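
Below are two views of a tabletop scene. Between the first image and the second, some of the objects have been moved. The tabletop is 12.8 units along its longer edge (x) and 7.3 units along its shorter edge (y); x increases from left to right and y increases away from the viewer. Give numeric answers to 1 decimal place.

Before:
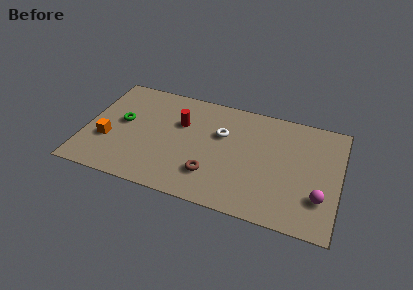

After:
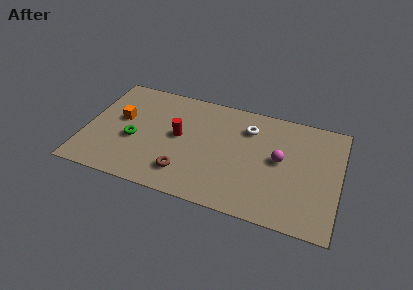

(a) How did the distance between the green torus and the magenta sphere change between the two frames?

-2.9

Before: roughly 10.3 units apart; after: 7.4. That's 2.9 units closer together.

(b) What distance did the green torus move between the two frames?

1.2

From (1.8, 4.0) to (2.5, 3.0), the green torus covered √(0.7² + 1.0²) ≈ 1.2 units.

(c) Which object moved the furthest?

the magenta sphere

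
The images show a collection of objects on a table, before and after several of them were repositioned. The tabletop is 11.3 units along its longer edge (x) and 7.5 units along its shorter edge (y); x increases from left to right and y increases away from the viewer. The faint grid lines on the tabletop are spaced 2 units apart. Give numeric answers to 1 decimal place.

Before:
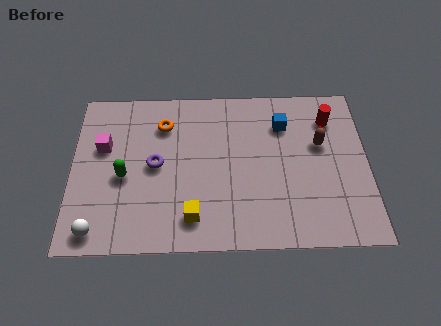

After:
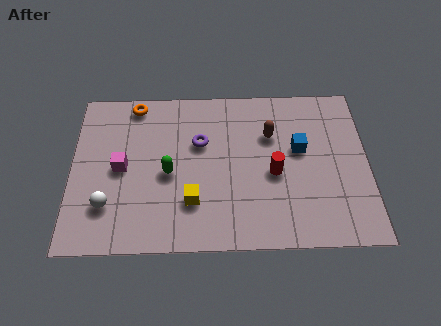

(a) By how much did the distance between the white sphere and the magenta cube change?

-2.0

Before: roughly 3.8 units apart; after: 1.8. That's 2.0 units closer together.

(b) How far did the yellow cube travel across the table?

0.7

From (4.6, 1.4) to (4.6, 2.1), the yellow cube covered √(0.0² + 0.7²) ≈ 0.7 units.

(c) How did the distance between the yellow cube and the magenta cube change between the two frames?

-1.6

Before: roughly 4.7 units apart; after: 3.1. That's 1.6 units closer together.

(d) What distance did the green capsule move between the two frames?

1.7

From (2.0, 3.3) to (3.7, 3.4), the green capsule covered √(1.7² + 0.1²) ≈ 1.7 units.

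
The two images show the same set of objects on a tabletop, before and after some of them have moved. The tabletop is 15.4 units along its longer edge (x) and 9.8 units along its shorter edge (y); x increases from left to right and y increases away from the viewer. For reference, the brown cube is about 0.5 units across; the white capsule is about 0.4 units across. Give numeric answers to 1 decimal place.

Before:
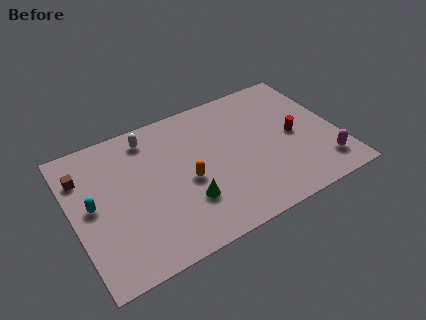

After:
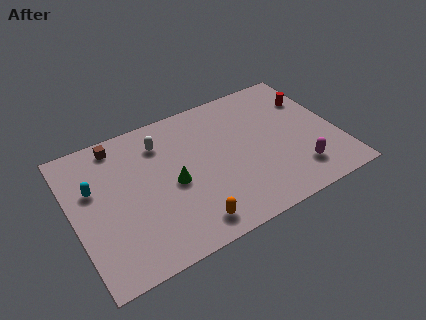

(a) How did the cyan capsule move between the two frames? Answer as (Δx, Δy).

(0.2, 1.1)

From the two frames, the cyan capsule sits at roughly (1.1, 5.1) before and (1.3, 6.2) after.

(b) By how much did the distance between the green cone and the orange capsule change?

+1.7

They were about 1.4 units apart before and 3.1 after — 1.7 units further apart.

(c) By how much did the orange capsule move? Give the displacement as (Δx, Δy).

(-0.3, -2.9)

From the two frames, the orange capsule sits at roughly (6.5, 4.3) before and (6.2, 1.4) after.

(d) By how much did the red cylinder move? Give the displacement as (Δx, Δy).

(1.4, 2.3)

The red cylinder started near (12.9, 4.7) and ended near (14.3, 7.0).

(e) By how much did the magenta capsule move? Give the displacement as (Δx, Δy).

(-1.5, 0.2)

The magenta capsule started near (14.2, 1.9) and ended near (12.7, 2.1).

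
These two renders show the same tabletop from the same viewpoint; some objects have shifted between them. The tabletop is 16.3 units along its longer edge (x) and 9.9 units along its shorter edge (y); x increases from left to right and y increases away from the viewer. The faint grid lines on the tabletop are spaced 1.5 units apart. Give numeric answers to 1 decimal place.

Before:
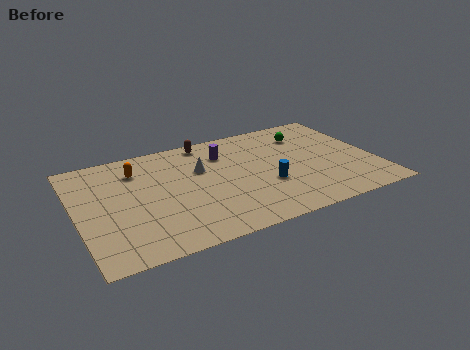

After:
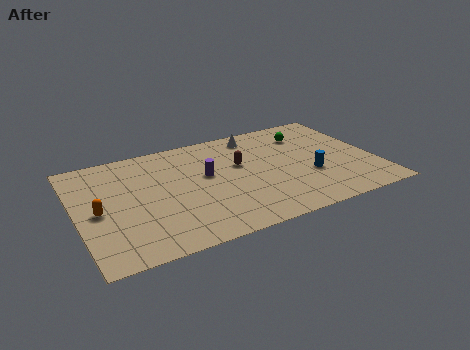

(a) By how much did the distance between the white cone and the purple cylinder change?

+2.5

The distance was about 1.7 in the first image and 4.2 in the second, so they moved 2.5 units further apart.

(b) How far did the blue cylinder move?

2.4

The blue cylinder was near (10.2, 3.6) before and (12.6, 3.6) after, so it travelled √(2.4² + 0.0²) ≈ 2.4 units.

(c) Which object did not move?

the green sphere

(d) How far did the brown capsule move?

3.3

From (7.5, 8.9) to (9.0, 6.0), the brown capsule covered √(1.5² + 2.9²) ≈ 3.3 units.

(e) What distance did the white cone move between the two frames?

3.9

From (6.9, 6.4) to (10.2, 8.5), the white cone covered √(3.3² + 2.1²) ≈ 3.9 units.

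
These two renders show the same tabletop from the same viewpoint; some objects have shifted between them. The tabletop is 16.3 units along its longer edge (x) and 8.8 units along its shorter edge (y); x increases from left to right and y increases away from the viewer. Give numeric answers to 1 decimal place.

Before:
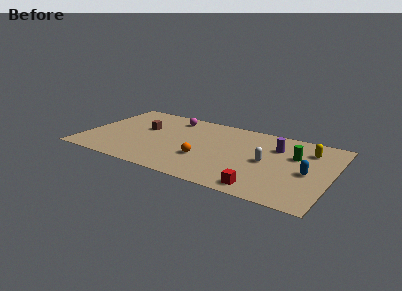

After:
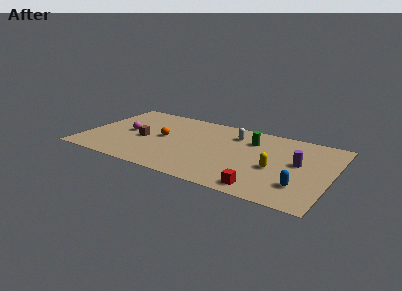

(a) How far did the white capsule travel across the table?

3.5

The white capsule was near (12.1, 4.3) before and (9.6, 6.8) after, so it travelled √(2.5² + 2.5²) ≈ 3.5 units.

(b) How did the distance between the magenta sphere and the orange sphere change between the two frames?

-2.8

They were about 5.2 units apart before and 2.4 after — 2.8 units closer together.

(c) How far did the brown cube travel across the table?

1.4

From (3.7, 5.3) to (3.9, 3.9), the brown cube covered √(0.2² + 1.4²) ≈ 1.4 units.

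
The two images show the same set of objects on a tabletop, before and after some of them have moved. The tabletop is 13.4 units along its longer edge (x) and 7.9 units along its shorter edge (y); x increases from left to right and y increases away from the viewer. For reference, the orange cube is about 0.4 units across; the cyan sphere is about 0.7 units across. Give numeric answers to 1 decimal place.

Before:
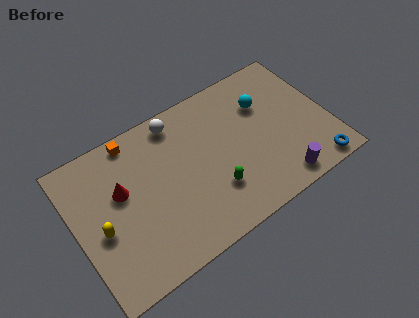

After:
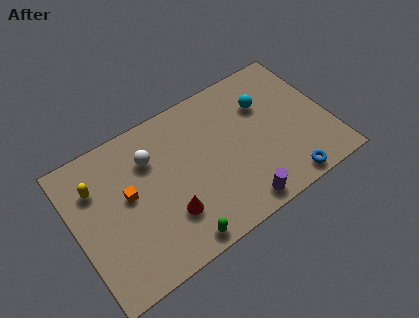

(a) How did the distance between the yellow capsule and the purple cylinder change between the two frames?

-1.1

The distance was about 9.4 in the first image and 8.3 in the second, so they moved 1.1 units closer together.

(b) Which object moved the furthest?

the red cone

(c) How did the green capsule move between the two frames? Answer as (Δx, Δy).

(-2.2, -1.5)

The green capsule was at about (7.0, 2.3) and moved to about (4.8, 0.8).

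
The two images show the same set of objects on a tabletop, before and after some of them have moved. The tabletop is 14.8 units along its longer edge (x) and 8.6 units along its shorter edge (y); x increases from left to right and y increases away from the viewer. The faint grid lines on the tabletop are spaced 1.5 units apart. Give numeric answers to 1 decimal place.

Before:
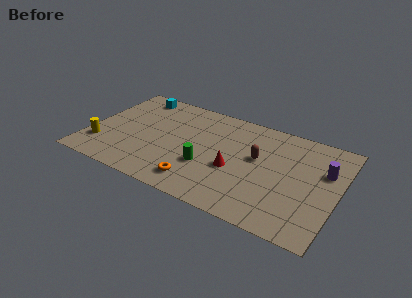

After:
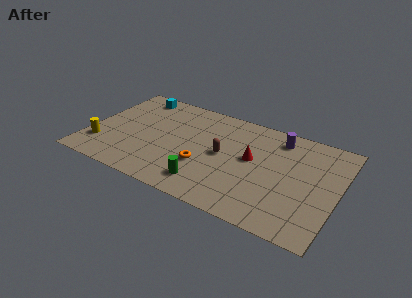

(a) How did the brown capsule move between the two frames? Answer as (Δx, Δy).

(-2.0, -0.6)

The brown capsule was at about (10.0, 5.0) and moved to about (8.0, 4.4).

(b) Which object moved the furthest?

the purple cylinder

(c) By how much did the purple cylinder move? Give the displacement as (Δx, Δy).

(-2.9, 1.6)

The purple cylinder started near (13.9, 5.6) and ended near (11.0, 7.2).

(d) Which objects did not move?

the cyan cube and the yellow cylinder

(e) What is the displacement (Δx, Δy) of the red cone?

(0.9, 1.3)

The red cone was at about (8.8, 3.5) and moved to about (9.7, 4.8).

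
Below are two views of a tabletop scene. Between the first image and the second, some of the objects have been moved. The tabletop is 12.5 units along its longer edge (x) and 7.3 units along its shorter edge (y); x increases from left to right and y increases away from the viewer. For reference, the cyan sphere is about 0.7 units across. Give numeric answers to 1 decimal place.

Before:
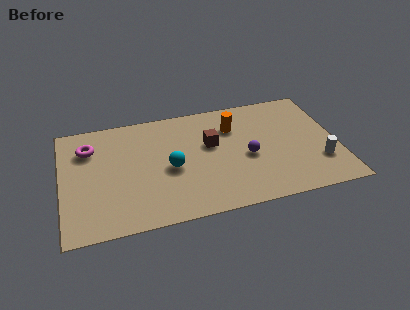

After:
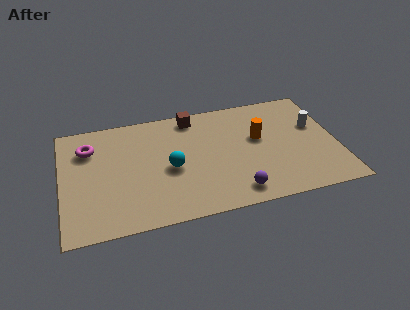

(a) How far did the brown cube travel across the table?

2.1

From (6.8, 4.4) to (6.1, 6.4), the brown cube covered √(0.7² + 2.0²) ≈ 2.1 units.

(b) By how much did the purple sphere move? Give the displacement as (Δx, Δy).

(-0.7, -2.1)

The purple sphere was at about (8.4, 3.2) and moved to about (7.7, 1.1).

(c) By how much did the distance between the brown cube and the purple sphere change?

+3.5

They were about 2.0 units apart before and 5.5 after — 3.5 units further apart.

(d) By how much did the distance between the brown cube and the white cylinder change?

+0.5

Before: roughly 5.3 units apart; after: 5.8. That's 0.5 units further apart.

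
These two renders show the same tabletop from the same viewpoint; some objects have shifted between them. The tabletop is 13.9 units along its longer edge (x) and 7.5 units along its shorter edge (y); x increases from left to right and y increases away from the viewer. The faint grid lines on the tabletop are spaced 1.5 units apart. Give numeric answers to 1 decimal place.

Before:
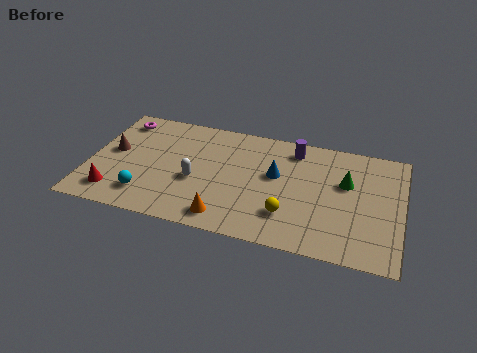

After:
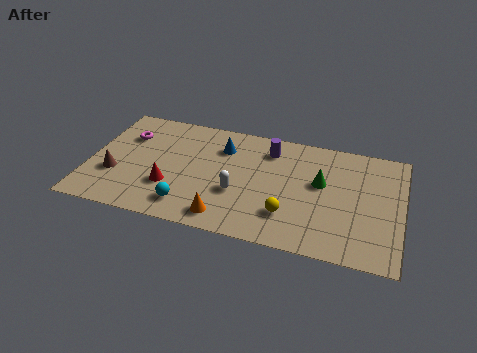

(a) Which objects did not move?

the yellow sphere and the orange cone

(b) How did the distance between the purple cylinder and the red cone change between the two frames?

-3.6

Before: roughly 9.1 units apart; after: 5.5. That's 3.6 units closer together.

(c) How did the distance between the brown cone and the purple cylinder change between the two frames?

-0.8

Before: roughly 8.3 units apart; after: 7.5. That's 0.8 units closer together.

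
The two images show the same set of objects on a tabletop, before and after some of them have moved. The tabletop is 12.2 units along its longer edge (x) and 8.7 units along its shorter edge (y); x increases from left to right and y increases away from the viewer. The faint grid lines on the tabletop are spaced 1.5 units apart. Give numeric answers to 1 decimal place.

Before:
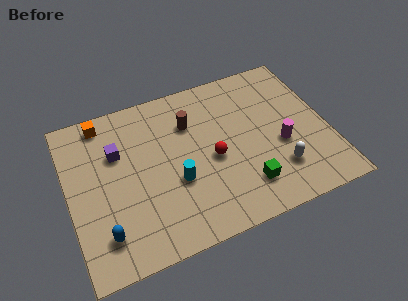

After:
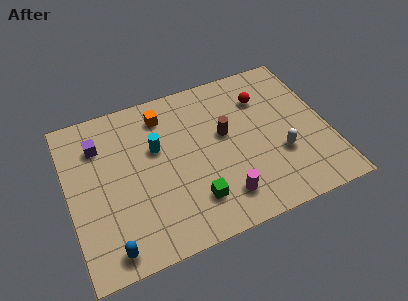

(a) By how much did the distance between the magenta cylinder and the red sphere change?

+2.1

Before: roughly 3.2 units apart; after: 5.3. That's 2.1 units further apart.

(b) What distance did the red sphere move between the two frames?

3.7

The red sphere was near (6.7, 3.9) before and (9.4, 6.4) after, so it travelled √(2.7² + 2.5²) ≈ 3.7 units.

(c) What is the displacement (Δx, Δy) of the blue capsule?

(0.2, -0.8)

The blue capsule started near (1.4, 1.8) and ended near (1.6, 1.0).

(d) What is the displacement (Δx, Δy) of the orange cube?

(2.8, -0.6)

From the two frames, the orange cube sits at roughly (1.9, 7.7) before and (4.7, 7.1) after.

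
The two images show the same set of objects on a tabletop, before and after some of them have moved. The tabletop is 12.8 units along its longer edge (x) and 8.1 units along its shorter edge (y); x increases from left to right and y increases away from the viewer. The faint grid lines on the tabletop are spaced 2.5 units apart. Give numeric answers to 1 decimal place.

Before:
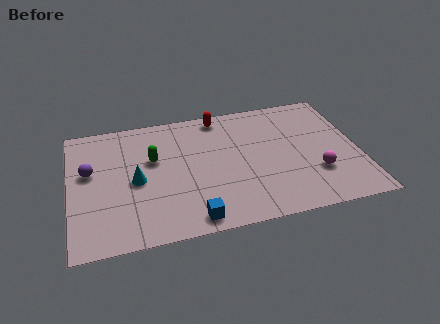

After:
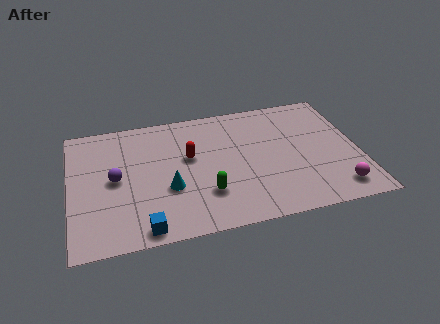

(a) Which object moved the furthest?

the green capsule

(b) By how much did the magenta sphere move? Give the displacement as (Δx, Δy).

(0.8, -1.2)

From the two frames, the magenta sphere sits at roughly (10.8, 2.5) before and (11.6, 1.3) after.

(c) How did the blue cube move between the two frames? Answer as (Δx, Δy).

(-2.1, -0.1)

The blue cube was at about (5.2, 0.9) and moved to about (3.1, 0.8).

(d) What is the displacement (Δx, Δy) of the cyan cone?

(1.4, -0.8)

From the two frames, the cyan cone sits at roughly (2.9, 3.8) before and (4.3, 3.0) after.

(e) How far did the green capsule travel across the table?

3.5

The green capsule was near (3.7, 5.0) before and (5.9, 2.3) after, so it travelled √(2.2² + 2.7²) ≈ 3.5 units.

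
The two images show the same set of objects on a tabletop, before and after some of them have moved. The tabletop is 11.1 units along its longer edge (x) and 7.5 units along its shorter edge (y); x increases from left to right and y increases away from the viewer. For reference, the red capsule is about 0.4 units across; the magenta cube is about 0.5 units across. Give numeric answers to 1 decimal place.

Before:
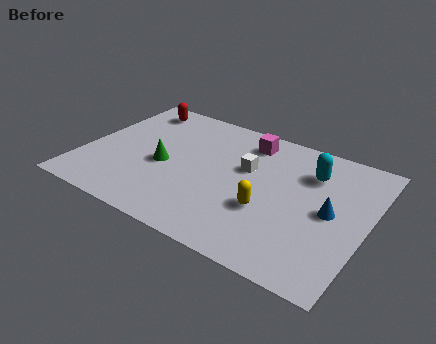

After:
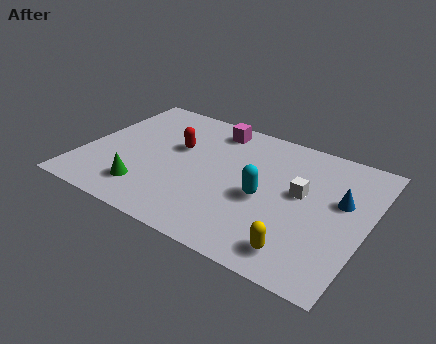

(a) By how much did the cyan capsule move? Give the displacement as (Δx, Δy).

(-1.5, -2.2)

The cyan capsule started near (8.7, 5.5) and ended near (7.2, 3.3).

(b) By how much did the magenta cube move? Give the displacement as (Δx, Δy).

(-1.4, 0.2)

The magenta cube was at about (6.1, 6.2) and moved to about (4.7, 6.4).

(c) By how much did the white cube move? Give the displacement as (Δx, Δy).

(2.2, -0.4)

The white cube started near (6.3, 4.6) and ended near (8.5, 4.2).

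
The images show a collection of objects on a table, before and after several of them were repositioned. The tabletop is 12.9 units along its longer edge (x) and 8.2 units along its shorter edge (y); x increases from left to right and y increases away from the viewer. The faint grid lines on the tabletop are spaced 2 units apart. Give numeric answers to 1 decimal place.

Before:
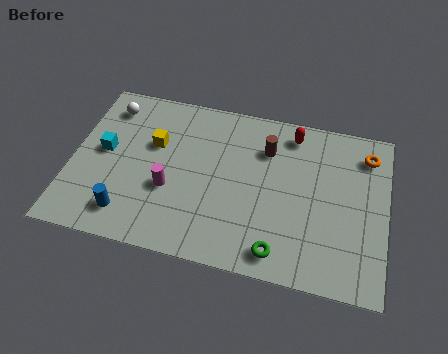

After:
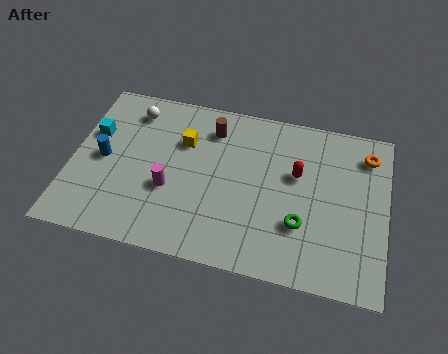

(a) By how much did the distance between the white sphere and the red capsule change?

-0.5

They were about 7.6 units apart before and 7.1 after — 0.5 units closer together.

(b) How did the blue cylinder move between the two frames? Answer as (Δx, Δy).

(-1.2, 2.5)

The blue cylinder started near (2.5, 1.5) and ended near (1.3, 4.0).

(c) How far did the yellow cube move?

1.3

From (3.3, 5.2) to (4.5, 5.6), the yellow cube covered √(1.2² + 0.4²) ≈ 1.3 units.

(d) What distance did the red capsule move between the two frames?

2.0

The red capsule was near (8.9, 7.0) before and (9.2, 5.0) after, so it travelled √(0.3² + 2.0²) ≈ 2.0 units.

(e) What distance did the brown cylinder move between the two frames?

2.4

The brown cylinder was near (7.9, 6.0) before and (5.6, 6.5) after, so it travelled √(2.3² + 0.5²) ≈ 2.4 units.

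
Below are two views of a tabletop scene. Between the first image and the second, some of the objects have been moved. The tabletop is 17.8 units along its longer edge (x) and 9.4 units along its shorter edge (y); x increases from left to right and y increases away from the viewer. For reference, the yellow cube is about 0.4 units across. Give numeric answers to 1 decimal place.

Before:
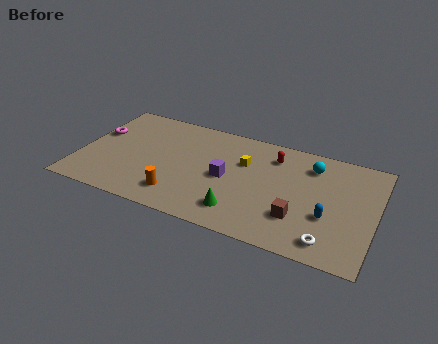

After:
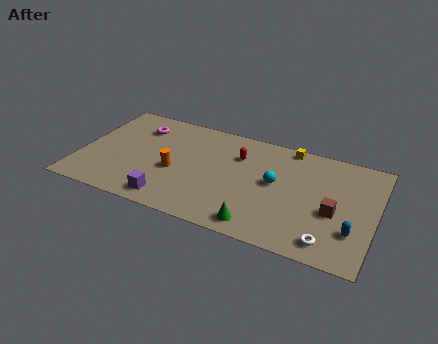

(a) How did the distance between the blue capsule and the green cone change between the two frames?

+0.3

They were about 5.3 units apart before and 5.6 after — 0.3 units further apart.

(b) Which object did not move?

the white torus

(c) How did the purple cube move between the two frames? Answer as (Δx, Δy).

(-3.1, -3.2)

The purple cube was at about (8.9, 4.5) and moved to about (5.8, 1.3).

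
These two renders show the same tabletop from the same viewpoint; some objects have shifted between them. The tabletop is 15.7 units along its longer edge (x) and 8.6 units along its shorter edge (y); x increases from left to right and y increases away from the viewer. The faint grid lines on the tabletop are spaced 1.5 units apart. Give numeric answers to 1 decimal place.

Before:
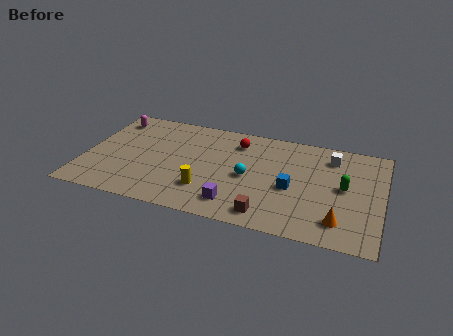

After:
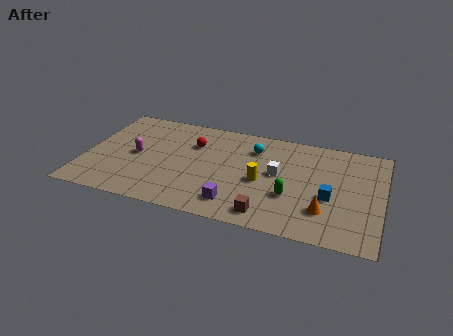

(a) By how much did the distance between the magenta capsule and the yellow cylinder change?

-0.6

The distance was about 7.3 in the first image and 6.7 in the second, so they moved 0.6 units closer together.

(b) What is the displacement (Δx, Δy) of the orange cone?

(-0.8, 0.6)

The orange cone started near (13.6, 1.7) and ended near (12.8, 2.3).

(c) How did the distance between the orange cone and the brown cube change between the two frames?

-0.6

They were about 3.7 units apart before and 3.1 after — 0.6 units closer together.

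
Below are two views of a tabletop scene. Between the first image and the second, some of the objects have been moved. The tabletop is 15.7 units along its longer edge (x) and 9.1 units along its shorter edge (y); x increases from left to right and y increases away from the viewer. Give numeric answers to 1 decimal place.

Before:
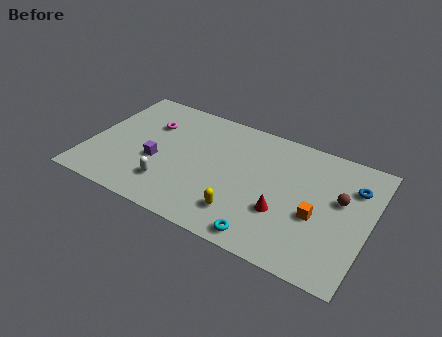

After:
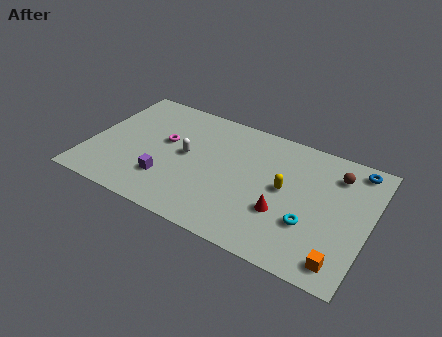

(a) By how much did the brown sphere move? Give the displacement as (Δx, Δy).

(-0.4, 1.7)

From the two frames, the brown sphere sits at roughly (14.0, 5.4) before and (13.6, 7.1) after.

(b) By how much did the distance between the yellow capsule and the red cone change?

-0.7

Before: roughly 2.4 units apart; after: 1.7. That's 0.7 units closer together.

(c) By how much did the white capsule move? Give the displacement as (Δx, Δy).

(0.6, 2.6)

From the two frames, the white capsule sits at roughly (4.8, 2.2) before and (5.4, 4.8) after.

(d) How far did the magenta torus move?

1.4

The magenta torus moved from about (3.1, 6.3) to (4.1, 5.3), a distance of √(1.0² + 1.0²) ≈ 1.4.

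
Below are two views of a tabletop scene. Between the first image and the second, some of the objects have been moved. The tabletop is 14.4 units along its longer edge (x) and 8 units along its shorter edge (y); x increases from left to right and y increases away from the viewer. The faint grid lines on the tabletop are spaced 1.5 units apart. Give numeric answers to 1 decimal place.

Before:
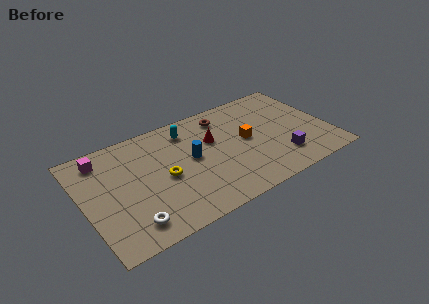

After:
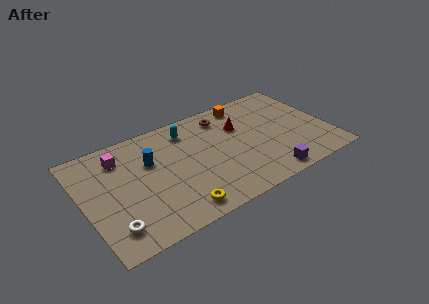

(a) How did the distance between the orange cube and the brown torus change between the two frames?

-1.1

They were about 2.6 units apart before and 1.5 after — 1.1 units closer together.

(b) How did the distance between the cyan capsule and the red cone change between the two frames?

+1.3

The distance was about 1.9 in the first image and 3.2 in the second, so they moved 1.3 units further apart.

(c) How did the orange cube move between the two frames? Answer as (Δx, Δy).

(0.4, 2.8)

The orange cube was at about (9.6, 4.2) and moved to about (10.0, 7.0).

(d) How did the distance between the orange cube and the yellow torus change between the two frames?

+2.7

The distance was about 5.0 in the first image and 7.7 in the second, so they moved 2.7 units further apart.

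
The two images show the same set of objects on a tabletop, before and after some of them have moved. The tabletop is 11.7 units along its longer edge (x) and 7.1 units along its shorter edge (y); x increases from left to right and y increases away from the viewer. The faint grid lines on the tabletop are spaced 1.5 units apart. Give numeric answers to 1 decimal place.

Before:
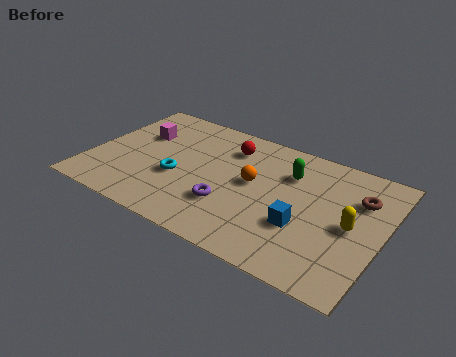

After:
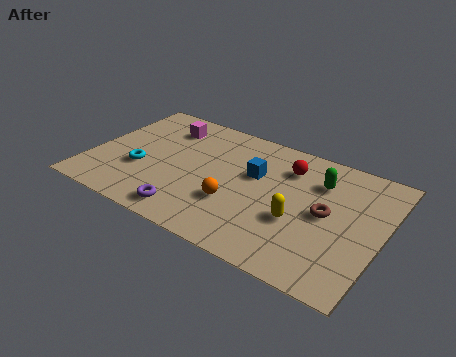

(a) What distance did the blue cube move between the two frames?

2.9

The blue cube moved from about (8.7, 2.5) to (6.5, 4.4), a distance of √(2.2² + 1.9²) ≈ 2.9.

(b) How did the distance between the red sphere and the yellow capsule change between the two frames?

-2.8

Before: roughly 5.6 units apart; after: 2.8. That's 2.8 units closer together.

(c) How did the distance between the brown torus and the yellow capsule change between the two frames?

-0.3

The distance was about 1.6 in the first image and 1.3 in the second, so they moved 0.3 units closer together.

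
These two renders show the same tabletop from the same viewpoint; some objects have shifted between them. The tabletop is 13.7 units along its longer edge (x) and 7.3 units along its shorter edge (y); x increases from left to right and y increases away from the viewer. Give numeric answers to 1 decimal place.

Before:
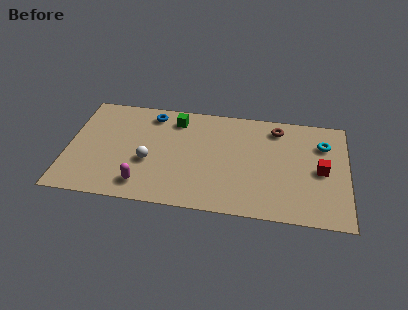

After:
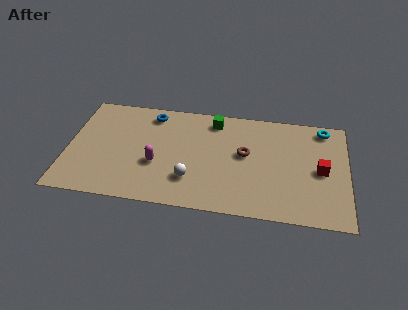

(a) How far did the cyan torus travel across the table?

1.1

The cyan torus moved from about (12.5, 5.3) to (12.5, 6.4), a distance of √(0.0² + 1.1²) ≈ 1.1.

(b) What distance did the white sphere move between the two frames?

2.3

From (4.0, 2.9) to (6.1, 2.0), the white sphere covered √(2.1² + 0.9²) ≈ 2.3 units.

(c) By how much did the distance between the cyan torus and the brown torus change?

+2.0

They were about 2.4 units apart before and 4.4 after — 2.0 units further apart.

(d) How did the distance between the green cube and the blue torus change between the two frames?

+1.9

They were about 1.2 units apart before and 3.1 after — 1.9 units further apart.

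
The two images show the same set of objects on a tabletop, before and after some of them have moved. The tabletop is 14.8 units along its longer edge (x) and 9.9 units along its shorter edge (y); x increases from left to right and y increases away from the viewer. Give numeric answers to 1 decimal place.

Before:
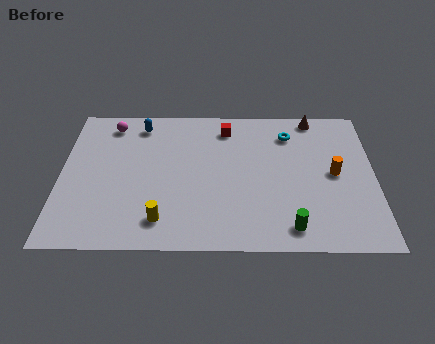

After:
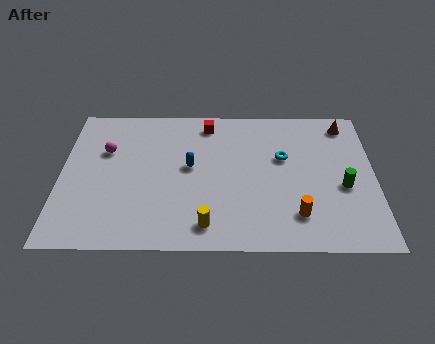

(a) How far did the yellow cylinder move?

2.1

The yellow cylinder was near (4.8, 1.8) before and (6.9, 1.5) after, so it travelled √(2.1² + 0.3²) ≈ 2.1 units.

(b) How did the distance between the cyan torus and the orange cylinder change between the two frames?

+0.4

The distance was about 3.5 in the first image and 3.9 in the second, so they moved 0.4 units further apart.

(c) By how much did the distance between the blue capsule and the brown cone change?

-0.3

The distance was about 8.3 in the first image and 8.0 in the second, so they moved 0.3 units closer together.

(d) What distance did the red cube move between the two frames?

0.9

The red cube moved from about (7.8, 8.2) to (6.9, 8.5), a distance of √(0.9² + 0.3²) ≈ 0.9.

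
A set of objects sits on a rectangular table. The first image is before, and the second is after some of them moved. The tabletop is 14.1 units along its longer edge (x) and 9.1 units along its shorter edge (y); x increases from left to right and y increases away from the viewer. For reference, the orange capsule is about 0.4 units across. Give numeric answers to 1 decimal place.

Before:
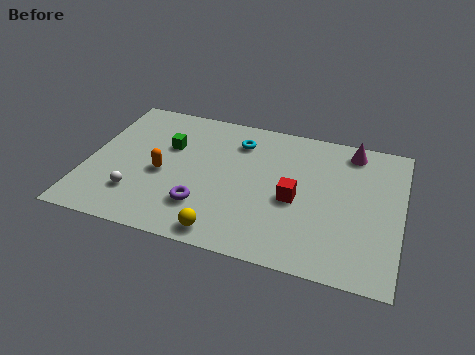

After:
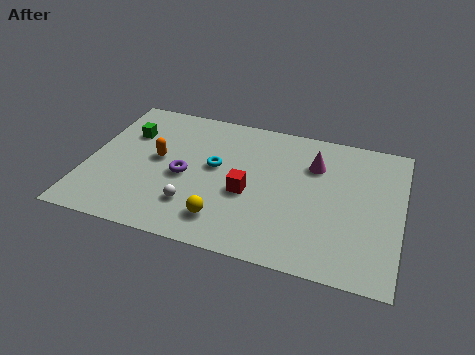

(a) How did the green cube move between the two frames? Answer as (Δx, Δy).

(-1.9, 0.4)

The green cube was at about (3.5, 5.9) and moved to about (1.6, 6.3).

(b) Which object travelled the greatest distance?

the white sphere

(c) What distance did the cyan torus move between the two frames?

2.2

The cyan torus moved from about (6.6, 7.1) to (5.7, 5.1), a distance of √(0.9² + 2.0²) ≈ 2.2.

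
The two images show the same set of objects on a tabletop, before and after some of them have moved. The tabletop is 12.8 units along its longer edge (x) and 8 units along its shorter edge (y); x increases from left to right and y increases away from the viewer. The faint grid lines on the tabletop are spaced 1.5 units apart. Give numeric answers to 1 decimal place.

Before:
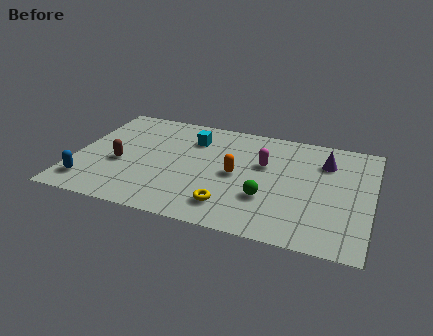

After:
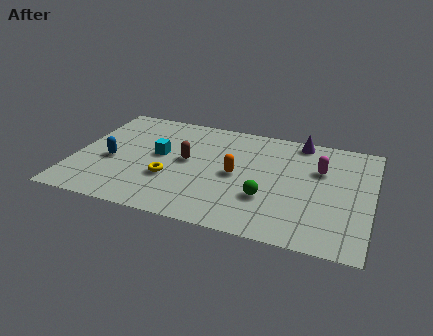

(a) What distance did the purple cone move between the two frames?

1.8

The purple cone was near (10.7, 5.9) before and (9.5, 7.2) after, so it travelled √(1.2² + 1.3²) ≈ 1.8 units.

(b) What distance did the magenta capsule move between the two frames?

2.4

The magenta capsule was near (8.1, 5.0) before and (10.5, 5.3) after, so it travelled √(2.4² + 0.3²) ≈ 2.4 units.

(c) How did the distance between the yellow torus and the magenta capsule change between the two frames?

+3.2

Before: roughly 3.6 units apart; after: 6.8. That's 3.2 units further apart.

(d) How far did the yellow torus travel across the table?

3.0

The yellow torus moved from about (6.9, 1.6) to (4.2, 2.8), a distance of √(2.7² + 1.2²) ≈ 3.0.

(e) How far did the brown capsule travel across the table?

3.0

The brown capsule moved from about (2.0, 3.3) to (4.8, 4.3), a distance of √(2.8² + 1.0²) ≈ 3.0.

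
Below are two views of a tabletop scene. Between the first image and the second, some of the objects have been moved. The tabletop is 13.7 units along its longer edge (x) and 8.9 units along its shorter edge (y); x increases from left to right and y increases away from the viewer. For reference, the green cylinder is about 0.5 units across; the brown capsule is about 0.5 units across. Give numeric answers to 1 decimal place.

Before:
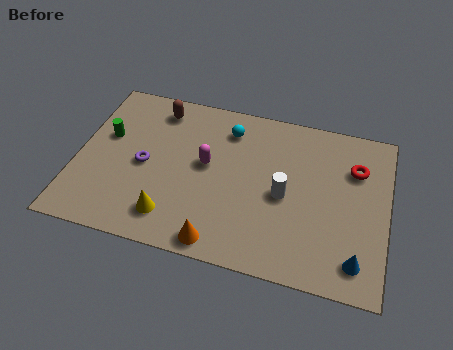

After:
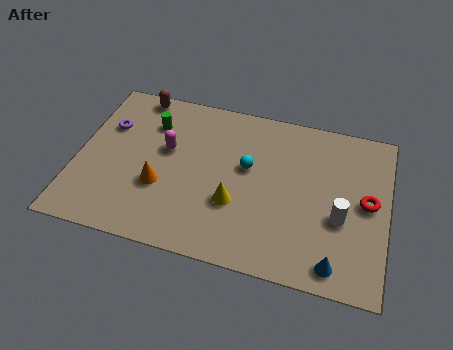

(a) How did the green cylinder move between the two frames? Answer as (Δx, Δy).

(1.9, 1.2)

The green cylinder was at about (1.2, 5.4) and moved to about (3.1, 6.6).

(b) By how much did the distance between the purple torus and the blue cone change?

+1.6

The distance was about 9.9 in the first image and 11.5 in the second, so they moved 1.6 units further apart.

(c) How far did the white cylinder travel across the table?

2.6

From (9.2, 4.1) to (11.7, 3.5), the white cylinder covered √(2.5² + 0.6²) ≈ 2.6 units.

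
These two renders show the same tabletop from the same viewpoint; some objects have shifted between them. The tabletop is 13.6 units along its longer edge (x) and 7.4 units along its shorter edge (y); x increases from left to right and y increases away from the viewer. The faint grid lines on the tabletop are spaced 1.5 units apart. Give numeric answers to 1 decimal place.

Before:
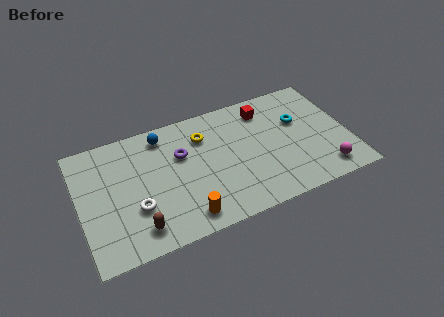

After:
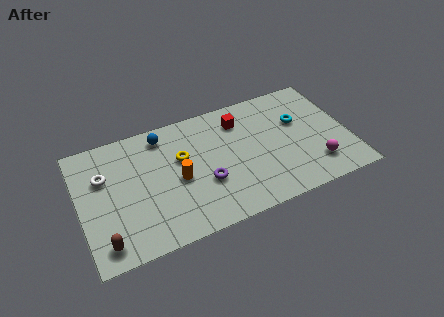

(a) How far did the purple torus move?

2.3

The purple torus moved from about (5.2, 4.8) to (6.2, 2.7), a distance of √(1.0² + 2.1²) ≈ 2.3.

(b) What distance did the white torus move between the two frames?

2.8

From (2.7, 2.5) to (1.3, 4.9), the white torus covered √(1.4² + 2.4²) ≈ 2.8 units.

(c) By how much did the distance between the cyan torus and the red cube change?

+1.0

They were about 2.1 units apart before and 3.1 after — 1.0 units further apart.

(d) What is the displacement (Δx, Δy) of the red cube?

(-1.3, -0.2)

The red cube started near (9.6, 6.0) and ended near (8.3, 5.8).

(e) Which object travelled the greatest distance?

the white torus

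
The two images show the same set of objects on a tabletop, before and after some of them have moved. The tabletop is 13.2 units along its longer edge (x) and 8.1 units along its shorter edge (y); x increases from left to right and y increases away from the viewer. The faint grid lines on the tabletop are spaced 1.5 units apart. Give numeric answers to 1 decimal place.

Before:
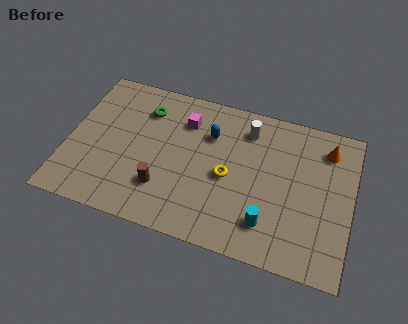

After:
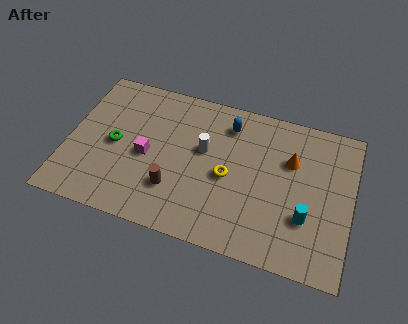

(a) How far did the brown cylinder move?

0.5

The brown cylinder moved from about (4.6, 2.2) to (5.1, 2.3), a distance of √(0.5² + 0.1²) ≈ 0.5.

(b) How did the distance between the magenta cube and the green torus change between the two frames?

-0.4

Before: roughly 1.9 units apart; after: 1.5. That's 0.4 units closer together.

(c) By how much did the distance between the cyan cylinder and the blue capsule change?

+0.6

The distance was about 4.9 in the first image and 5.5 in the second, so they moved 0.6 units further apart.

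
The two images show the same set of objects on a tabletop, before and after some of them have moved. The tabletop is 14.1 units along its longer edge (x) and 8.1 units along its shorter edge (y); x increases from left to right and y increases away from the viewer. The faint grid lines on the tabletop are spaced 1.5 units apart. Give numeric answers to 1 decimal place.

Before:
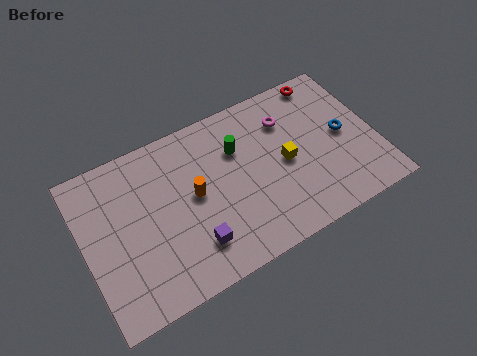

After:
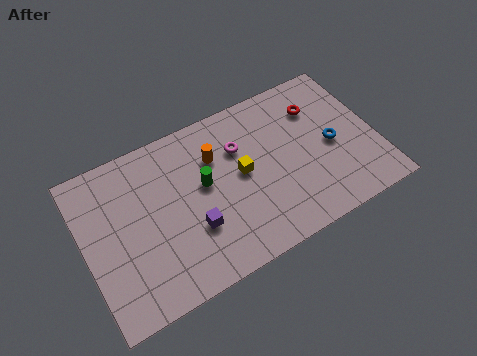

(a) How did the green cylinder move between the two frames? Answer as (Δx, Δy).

(-1.8, -1.0)

The green cylinder was at about (7.6, 5.6) and moved to about (5.8, 4.6).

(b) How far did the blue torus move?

0.7

The blue torus was near (12.6, 4.1) before and (12.0, 3.8) after, so it travelled √(0.6² + 0.3²) ≈ 0.7 units.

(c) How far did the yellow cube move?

2.1

The yellow cube was near (9.7, 3.9) before and (7.6, 4.3) after, so it travelled √(2.1² + 0.4²) ≈ 2.1 units.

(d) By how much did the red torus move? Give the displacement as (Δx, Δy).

(-0.6, -1.3)

The red torus started near (12.2, 7.3) and ended near (11.6, 6.0).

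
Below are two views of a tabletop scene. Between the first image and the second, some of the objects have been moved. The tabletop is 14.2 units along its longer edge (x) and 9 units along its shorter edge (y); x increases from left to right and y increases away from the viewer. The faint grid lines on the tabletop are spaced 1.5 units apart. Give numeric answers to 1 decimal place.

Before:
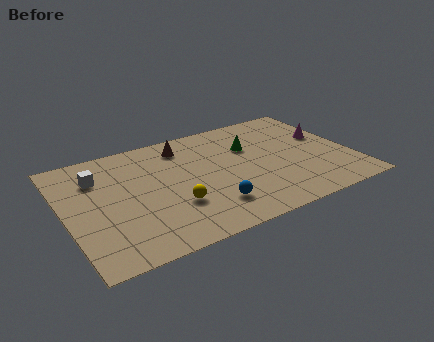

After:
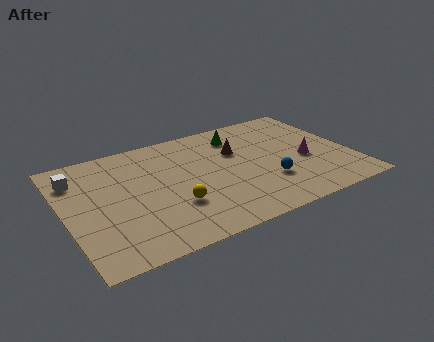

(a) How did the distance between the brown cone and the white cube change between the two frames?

+3.5

They were about 4.5 units apart before and 8.0 after — 3.5 units further apart.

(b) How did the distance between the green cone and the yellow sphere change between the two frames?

+0.5

They were about 5.3 units apart before and 5.8 after — 0.5 units further apart.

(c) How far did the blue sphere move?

3.1

From (6.8, 2.1) to (9.8, 2.8), the blue sphere covered √(3.0² + 0.7²) ≈ 3.1 units.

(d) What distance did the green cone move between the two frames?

1.3

The green cone moved from about (9.4, 6.0) to (9.0, 7.2), a distance of √(0.4² + 1.2²) ≈ 1.3.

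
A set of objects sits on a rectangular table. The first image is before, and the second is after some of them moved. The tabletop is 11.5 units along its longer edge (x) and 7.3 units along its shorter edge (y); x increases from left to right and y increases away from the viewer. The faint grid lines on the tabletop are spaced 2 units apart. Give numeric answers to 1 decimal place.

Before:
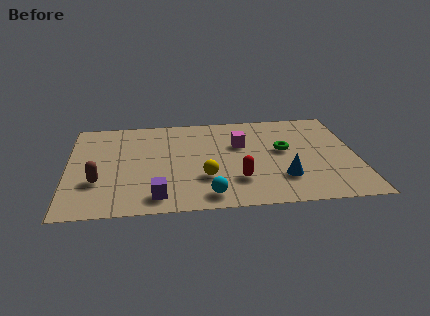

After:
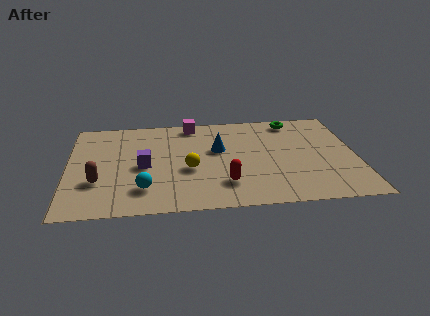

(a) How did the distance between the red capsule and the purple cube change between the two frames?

+0.3

Before: roughly 3.3 units apart; after: 3.6. That's 0.3 units further apart.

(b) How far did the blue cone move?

3.5

The blue cone moved from about (8.5, 2.0) to (6.0, 4.4), a distance of √(2.5² + 2.4²) ≈ 3.5.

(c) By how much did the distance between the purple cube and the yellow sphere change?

-0.4

Before: roughly 2.2 units apart; after: 1.8. That's 0.4 units closer together.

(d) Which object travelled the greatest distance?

the blue cone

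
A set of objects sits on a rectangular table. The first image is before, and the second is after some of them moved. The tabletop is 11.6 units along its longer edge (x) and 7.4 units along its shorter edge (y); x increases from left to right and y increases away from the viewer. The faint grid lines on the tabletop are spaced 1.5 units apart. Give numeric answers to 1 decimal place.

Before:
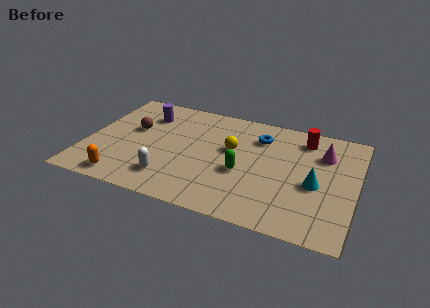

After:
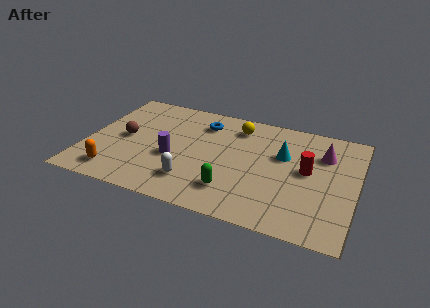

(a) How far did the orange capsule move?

0.5

The orange capsule was near (1.9, 0.9) before and (1.5, 1.2) after, so it travelled √(0.4² + 0.3²) ≈ 0.5 units.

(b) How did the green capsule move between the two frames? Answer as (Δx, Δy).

(-0.3, -1.3)

From the two frames, the green capsule sits at roughly (6.8, 3.0) before and (6.5, 1.7) after.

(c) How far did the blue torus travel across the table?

2.5

The blue torus moved from about (7.3, 5.6) to (4.8, 5.8), a distance of √(2.5² + 0.2²) ≈ 2.5.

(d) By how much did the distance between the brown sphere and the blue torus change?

-1.7

The distance was about 5.5 in the first image and 3.8 in the second, so they moved 1.7 units closer together.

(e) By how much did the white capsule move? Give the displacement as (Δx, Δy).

(1.0, 0.1)

The white capsule was at about (3.8, 1.6) and moved to about (4.8, 1.7).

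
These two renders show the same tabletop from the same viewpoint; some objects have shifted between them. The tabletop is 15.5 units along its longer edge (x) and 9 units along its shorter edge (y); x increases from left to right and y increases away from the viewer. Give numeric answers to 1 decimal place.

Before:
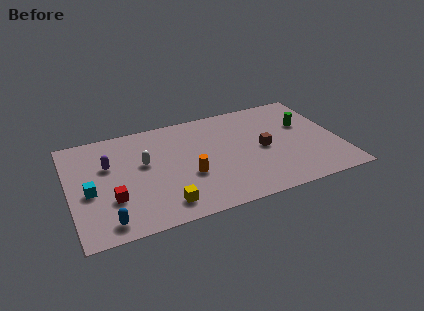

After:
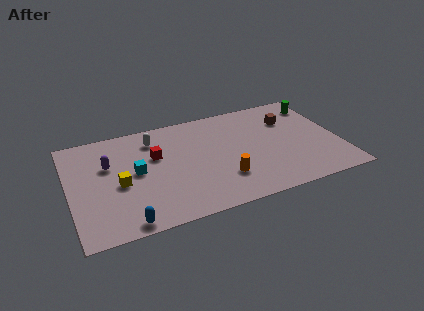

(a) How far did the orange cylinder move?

2.1

The orange cylinder was near (6.7, 3.4) before and (8.6, 2.5) after, so it travelled √(1.9² + 0.9²) ≈ 2.1 units.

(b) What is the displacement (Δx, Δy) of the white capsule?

(0.7, 1.9)

The white capsule was at about (4.3, 5.3) and moved to about (5.0, 7.2).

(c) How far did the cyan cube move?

2.8

The cyan cube moved from about (1.1, 3.9) to (3.8, 4.7), a distance of √(2.7² + 0.8²) ≈ 2.8.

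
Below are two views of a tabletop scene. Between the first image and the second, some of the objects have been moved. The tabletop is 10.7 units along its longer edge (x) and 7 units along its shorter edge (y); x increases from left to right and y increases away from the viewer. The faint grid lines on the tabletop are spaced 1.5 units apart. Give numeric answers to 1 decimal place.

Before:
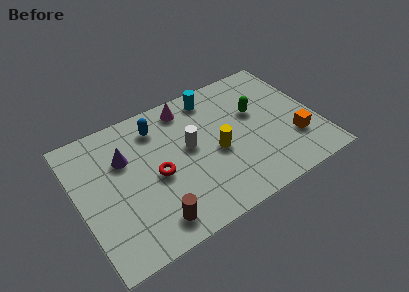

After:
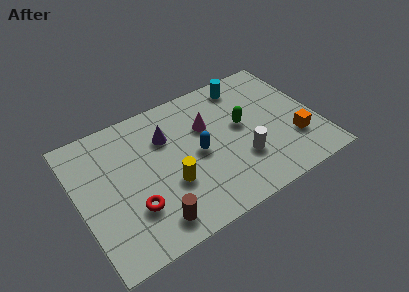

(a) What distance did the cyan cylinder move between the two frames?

1.5

The cyan cylinder moved from about (6.4, 6.0) to (7.9, 6.0), a distance of √(1.5² + 0.0²) ≈ 1.5.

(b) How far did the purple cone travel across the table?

1.9

The purple cone moved from about (2.2, 4.7) to (4.1, 4.9), a distance of √(1.9² + 0.2²) ≈ 1.9.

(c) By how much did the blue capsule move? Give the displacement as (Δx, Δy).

(1.5, -2.2)

From the two frames, the blue capsule sits at roughly (3.8, 5.6) before and (5.3, 3.4) after.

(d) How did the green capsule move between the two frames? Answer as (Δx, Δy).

(-0.7, -0.4)

The green capsule was at about (8.1, 4.3) and moved to about (7.4, 3.9).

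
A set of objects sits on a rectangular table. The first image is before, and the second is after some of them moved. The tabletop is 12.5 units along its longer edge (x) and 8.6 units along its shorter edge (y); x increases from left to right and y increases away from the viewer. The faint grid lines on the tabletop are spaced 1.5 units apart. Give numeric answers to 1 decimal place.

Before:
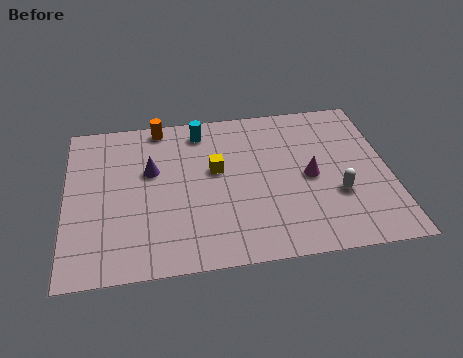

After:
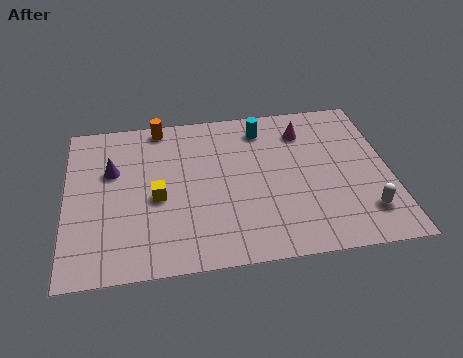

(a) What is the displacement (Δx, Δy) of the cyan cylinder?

(2.4, -0.2)

The cyan cylinder was at about (5.3, 7.3) and moved to about (7.7, 7.1).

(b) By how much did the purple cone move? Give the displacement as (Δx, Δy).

(-1.5, 0.2)

The purple cone was at about (3.3, 5.3) and moved to about (1.8, 5.5).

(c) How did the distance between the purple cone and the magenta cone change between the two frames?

+1.4

They were about 6.2 units apart before and 7.6 after — 1.4 units further apart.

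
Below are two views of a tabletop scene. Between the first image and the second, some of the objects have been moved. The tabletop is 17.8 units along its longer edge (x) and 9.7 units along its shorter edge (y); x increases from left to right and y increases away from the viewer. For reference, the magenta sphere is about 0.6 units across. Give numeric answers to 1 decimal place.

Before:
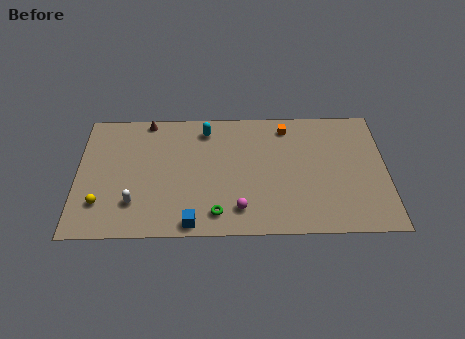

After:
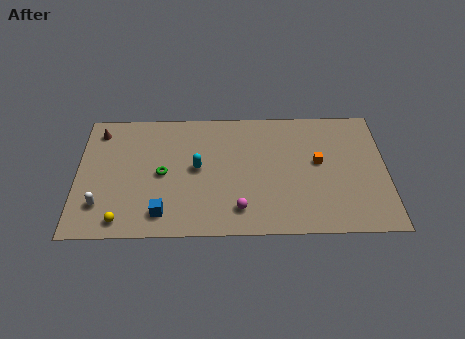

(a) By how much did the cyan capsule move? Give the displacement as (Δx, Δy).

(-0.5, -3.0)

From the two frames, the cyan capsule sits at roughly (7.4, 8.1) before and (6.9, 5.1) after.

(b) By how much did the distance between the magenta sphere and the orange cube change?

-1.1

The distance was about 6.9 in the first image and 5.8 in the second, so they moved 1.1 units closer together.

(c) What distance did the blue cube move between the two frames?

1.9

From (6.6, 0.9) to (4.9, 1.7), the blue cube covered √(1.7² + 0.8²) ≈ 1.9 units.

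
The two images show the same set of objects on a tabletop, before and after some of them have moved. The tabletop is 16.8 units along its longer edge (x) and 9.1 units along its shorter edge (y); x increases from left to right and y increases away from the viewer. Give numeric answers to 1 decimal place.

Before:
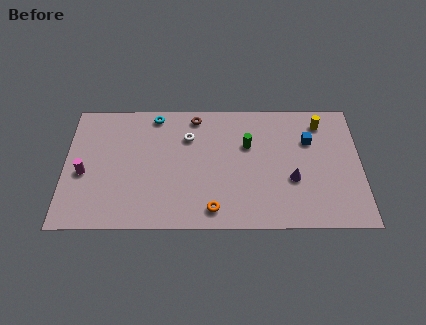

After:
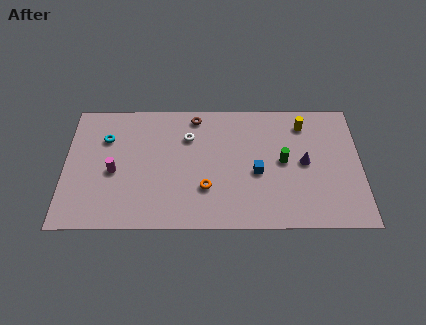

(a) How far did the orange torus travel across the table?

1.6

The orange torus moved from about (8.4, 1.3) to (8.0, 2.8), a distance of √(0.4² + 1.5²) ≈ 1.6.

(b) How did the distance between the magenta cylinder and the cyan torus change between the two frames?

-3.3

The distance was about 5.8 in the first image and 2.5 in the second, so they moved 3.3 units closer together.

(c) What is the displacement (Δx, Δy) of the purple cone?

(0.7, 1.2)

The purple cone was at about (12.9, 3.4) and moved to about (13.6, 4.6).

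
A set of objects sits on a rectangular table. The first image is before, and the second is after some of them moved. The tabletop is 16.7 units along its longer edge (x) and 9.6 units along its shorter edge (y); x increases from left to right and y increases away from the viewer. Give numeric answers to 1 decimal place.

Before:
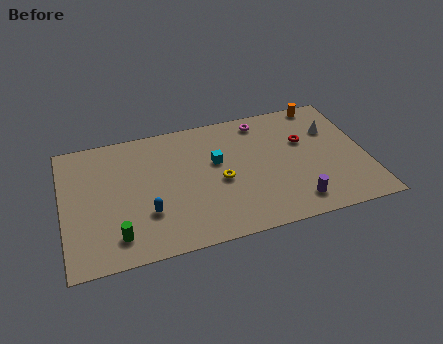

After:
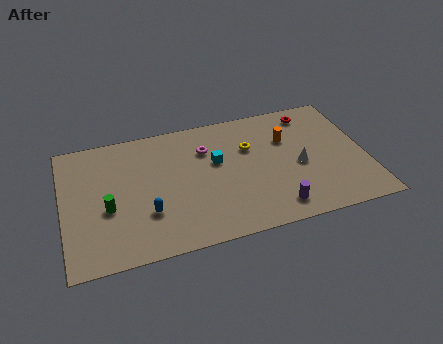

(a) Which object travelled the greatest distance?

the magenta torus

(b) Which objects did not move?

the blue capsule and the cyan cube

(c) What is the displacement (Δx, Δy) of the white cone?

(-2.0, -2.3)

The white cone started near (15.0, 6.6) and ended near (13.0, 4.3).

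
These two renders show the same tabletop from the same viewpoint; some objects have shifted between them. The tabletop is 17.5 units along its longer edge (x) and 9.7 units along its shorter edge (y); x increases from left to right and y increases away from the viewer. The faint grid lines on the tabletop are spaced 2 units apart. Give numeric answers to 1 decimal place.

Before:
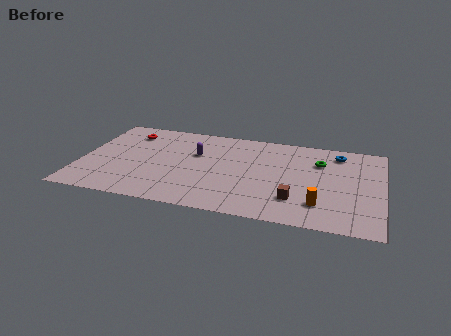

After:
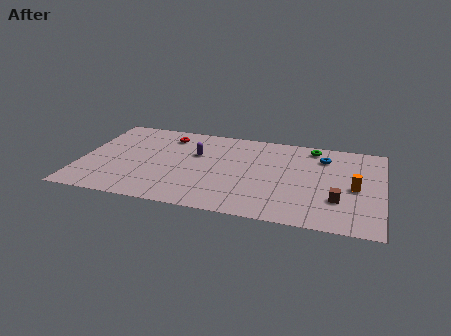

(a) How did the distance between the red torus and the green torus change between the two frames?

-2.8

They were about 11.3 units apart before and 8.5 after — 2.8 units closer together.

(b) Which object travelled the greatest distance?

the orange cylinder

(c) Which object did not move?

the purple capsule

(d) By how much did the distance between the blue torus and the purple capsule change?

-0.9

The distance was about 8.4 in the first image and 7.5 in the second, so they moved 0.9 units closer together.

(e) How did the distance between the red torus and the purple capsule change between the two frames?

-1.9

They were about 4.4 units apart before and 2.5 after — 1.9 units closer together.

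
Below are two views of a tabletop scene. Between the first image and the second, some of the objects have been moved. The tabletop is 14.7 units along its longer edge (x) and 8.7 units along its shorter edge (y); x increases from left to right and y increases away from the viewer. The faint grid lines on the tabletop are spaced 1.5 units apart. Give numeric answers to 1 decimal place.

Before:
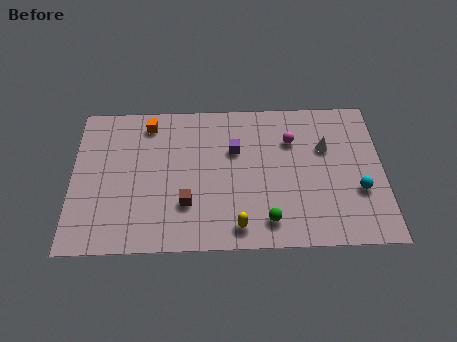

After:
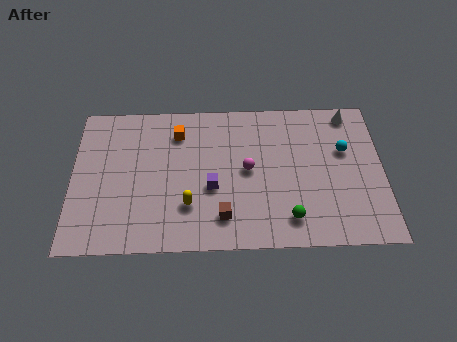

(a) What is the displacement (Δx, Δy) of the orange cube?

(1.4, -0.6)

From the two frames, the orange cube sits at roughly (3.6, 7.4) before and (5.0, 6.8) after.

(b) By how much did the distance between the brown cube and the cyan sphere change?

-1.2

Before: roughly 8.1 units apart; after: 6.9. That's 1.2 units closer together.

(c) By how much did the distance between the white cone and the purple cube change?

+3.5

They were about 4.3 units apart before and 7.8 after — 3.5 units further apart.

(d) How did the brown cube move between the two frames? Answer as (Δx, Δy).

(1.7, -0.8)

The brown cube was at about (5.4, 2.6) and moved to about (7.1, 1.8).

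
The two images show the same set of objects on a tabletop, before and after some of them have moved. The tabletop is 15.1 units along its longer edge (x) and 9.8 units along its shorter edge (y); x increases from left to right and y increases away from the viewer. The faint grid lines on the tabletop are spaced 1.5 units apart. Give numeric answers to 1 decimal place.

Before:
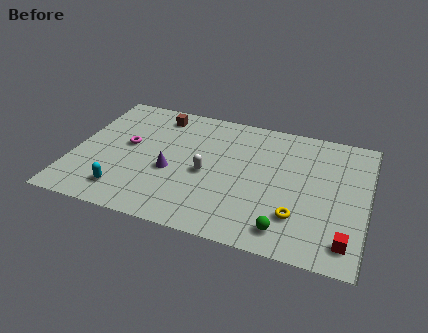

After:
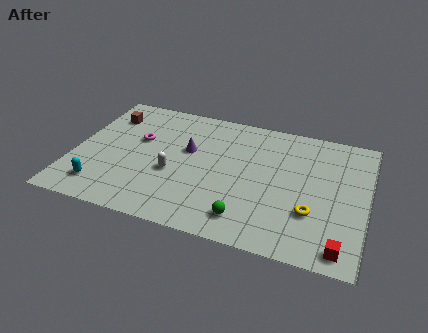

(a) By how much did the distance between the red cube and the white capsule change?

+1.4

Before: roughly 7.8 units apart; after: 9.2. That's 1.4 units further apart.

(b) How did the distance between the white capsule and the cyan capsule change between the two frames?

-0.7

Before: roughly 4.8 units apart; after: 4.1. That's 0.7 units closer together.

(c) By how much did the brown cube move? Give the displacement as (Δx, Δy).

(-2.6, -0.8)

From the two frames, the brown cube sits at roughly (4.0, 8.3) before and (1.4, 7.5) after.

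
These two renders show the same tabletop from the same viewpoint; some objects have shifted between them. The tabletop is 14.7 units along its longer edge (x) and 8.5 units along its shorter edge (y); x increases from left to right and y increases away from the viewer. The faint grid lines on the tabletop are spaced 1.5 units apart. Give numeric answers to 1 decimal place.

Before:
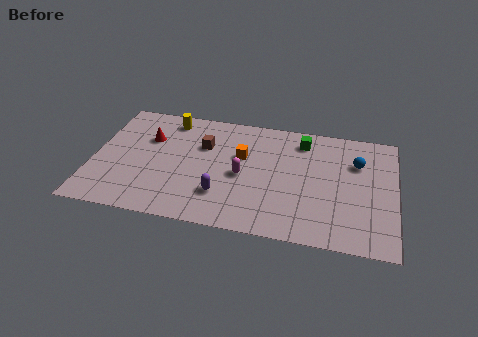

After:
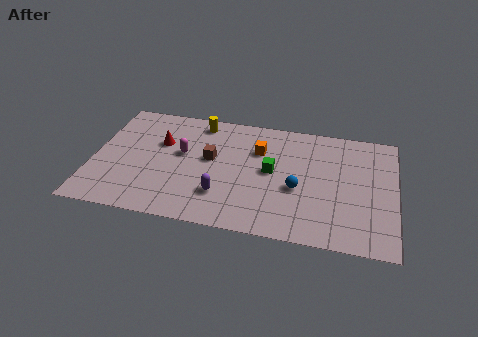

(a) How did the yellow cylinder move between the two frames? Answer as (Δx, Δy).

(1.5, 0.1)

The yellow cylinder started near (3.5, 7.3) and ended near (5.0, 7.4).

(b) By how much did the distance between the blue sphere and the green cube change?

-1.3

The distance was about 2.9 in the first image and 1.6 in the second, so they moved 1.3 units closer together.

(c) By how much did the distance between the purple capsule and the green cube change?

-2.8

Before: roughly 6.0 units apart; after: 3.2. That's 2.8 units closer together.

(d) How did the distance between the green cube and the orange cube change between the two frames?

-1.8

They were about 3.4 units apart before and 1.6 after — 1.8 units closer together.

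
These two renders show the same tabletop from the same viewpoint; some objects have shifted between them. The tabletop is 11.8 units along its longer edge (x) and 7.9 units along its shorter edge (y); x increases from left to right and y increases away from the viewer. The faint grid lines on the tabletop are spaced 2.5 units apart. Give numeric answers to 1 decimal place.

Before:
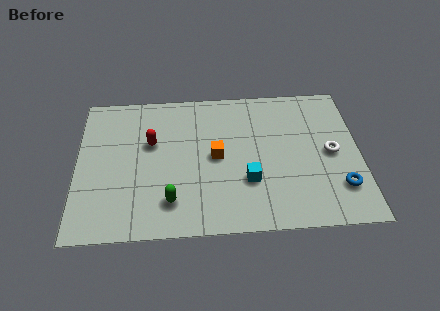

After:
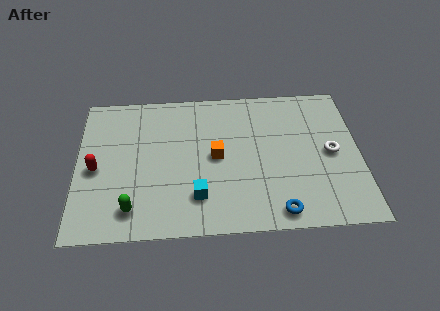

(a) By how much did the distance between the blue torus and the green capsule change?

-1.0

The distance was about 7.0 in the first image and 6.0 in the second, so they moved 1.0 units closer together.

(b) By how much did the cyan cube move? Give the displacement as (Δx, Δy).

(-2.1, -0.7)

The cyan cube started near (7.1, 2.6) and ended near (5.0, 1.9).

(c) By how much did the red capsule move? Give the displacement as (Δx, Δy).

(-2.3, -1.3)

The red capsule was at about (3.1, 4.9) and moved to about (0.8, 3.6).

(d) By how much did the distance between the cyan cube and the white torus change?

+2.2

The distance was about 3.7 in the first image and 5.9 in the second, so they moved 2.2 units further apart.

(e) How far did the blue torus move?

2.8

The blue torus was near (10.9, 2.0) before and (8.3, 0.9) after, so it travelled √(2.6² + 1.1²) ≈ 2.8 units.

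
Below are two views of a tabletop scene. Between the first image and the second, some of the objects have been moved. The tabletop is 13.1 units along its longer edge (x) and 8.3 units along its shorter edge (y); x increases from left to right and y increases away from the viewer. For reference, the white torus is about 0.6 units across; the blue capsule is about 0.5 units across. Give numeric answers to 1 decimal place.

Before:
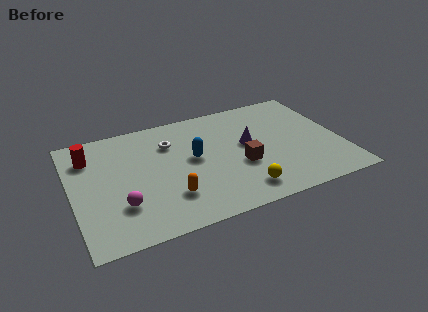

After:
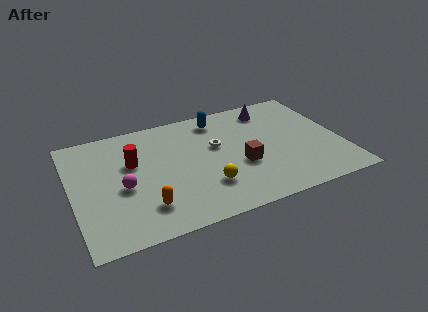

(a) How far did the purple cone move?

2.7

The purple cone moved from about (8.6, 4.6) to (10.0, 6.9), a distance of √(1.4² + 2.3²) ≈ 2.7.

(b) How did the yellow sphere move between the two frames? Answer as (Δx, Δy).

(-1.6, 0.9)

The yellow sphere started near (7.9, 1.4) and ended near (6.3, 2.3).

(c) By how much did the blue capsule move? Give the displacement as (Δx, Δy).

(1.5, 2.5)

From the two frames, the blue capsule sits at roughly (5.9, 4.5) before and (7.4, 7.0) after.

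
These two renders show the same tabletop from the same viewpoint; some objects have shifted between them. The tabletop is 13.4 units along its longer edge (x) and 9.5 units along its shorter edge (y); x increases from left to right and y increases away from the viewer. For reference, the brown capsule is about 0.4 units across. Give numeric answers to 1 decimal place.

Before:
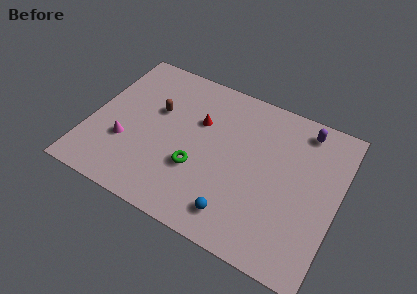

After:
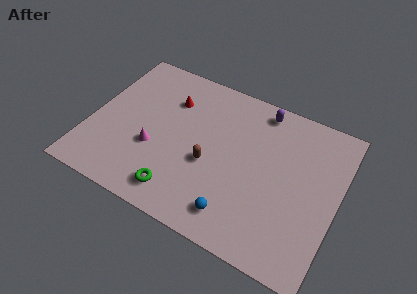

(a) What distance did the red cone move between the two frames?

1.8

The red cone was near (5.7, 6.2) before and (4.0, 6.9) after, so it travelled √(1.7² + 0.7²) ≈ 1.8 units.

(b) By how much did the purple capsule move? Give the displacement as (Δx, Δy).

(-2.4, 0.2)

The purple capsule was at about (11.2, 8.2) and moved to about (8.8, 8.4).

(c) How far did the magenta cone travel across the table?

1.5

The magenta cone moved from about (2.1, 3.2) to (3.6, 3.5), a distance of √(1.5² + 0.3²) ≈ 1.5.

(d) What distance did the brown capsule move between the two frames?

3.8

From (3.4, 5.9) to (6.6, 3.9), the brown capsule covered √(3.2² + 2.0²) ≈ 3.8 units.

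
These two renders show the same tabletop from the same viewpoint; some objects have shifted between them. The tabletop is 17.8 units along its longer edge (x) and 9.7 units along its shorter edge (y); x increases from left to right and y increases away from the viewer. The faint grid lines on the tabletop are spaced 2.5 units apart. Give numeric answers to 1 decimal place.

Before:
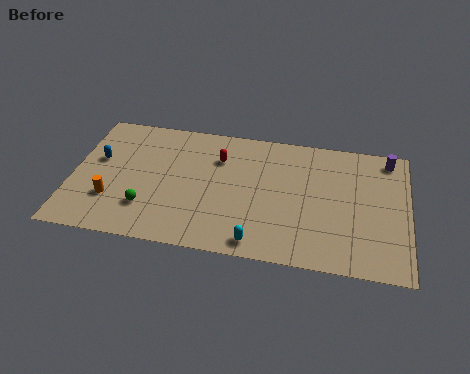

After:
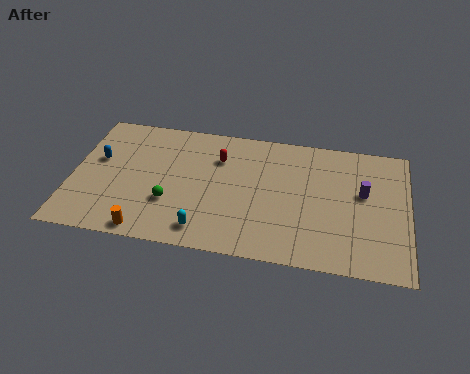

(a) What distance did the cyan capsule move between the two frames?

2.8

From (10.0, 1.1) to (7.2, 1.5), the cyan capsule covered √(2.8² + 0.4²) ≈ 2.8 units.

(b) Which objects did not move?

the red capsule and the blue capsule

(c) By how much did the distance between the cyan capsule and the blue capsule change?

-2.6

Before: roughly 9.9 units apart; after: 7.3. That's 2.6 units closer together.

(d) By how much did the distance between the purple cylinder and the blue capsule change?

-1.5

They were about 15.6 units apart before and 14.1 after — 1.5 units closer together.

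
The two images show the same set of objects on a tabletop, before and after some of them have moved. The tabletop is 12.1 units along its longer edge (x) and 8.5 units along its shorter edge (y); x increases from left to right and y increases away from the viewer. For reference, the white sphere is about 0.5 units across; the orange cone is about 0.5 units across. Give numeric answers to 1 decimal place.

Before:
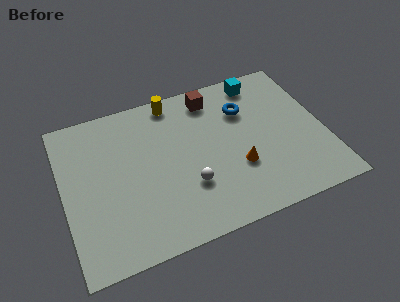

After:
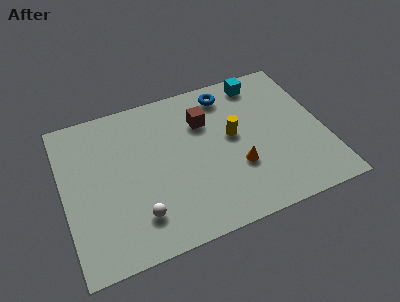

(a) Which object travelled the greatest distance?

the yellow cylinder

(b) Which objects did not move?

the cyan cube and the orange cone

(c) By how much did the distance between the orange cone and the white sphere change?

+2.5

Before: roughly 2.3 units apart; after: 4.8. That's 2.5 units further apart.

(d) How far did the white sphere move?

2.5

The white sphere moved from about (5.6, 2.7) to (3.2, 1.9), a distance of √(2.4² + 0.8²) ≈ 2.5.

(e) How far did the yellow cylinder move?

3.8

The yellow cylinder moved from about (5.4, 7.6) to (7.9, 4.7), a distance of √(2.5² + 2.9²) ≈ 3.8.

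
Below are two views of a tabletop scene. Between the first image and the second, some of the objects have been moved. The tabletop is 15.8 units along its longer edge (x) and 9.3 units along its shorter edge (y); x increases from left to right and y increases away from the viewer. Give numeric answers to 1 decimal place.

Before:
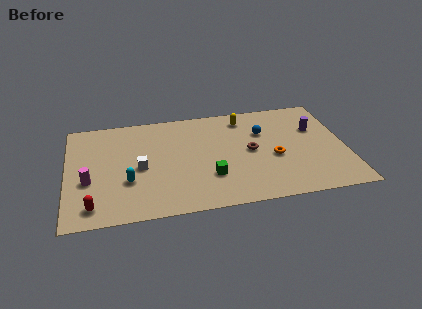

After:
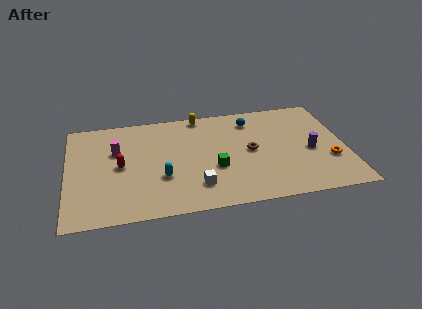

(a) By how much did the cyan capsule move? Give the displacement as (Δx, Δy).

(1.9, 0.0)

From the two frames, the cyan capsule sits at roughly (3.4, 3.2) before and (5.3, 3.2) after.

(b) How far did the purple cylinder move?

2.0

The purple cylinder was near (14.2, 6.1) before and (13.8, 4.1) after, so it travelled √(0.4² + 2.0²) ≈ 2.0 units.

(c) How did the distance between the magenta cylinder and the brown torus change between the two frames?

-1.6

They were about 9.3 units apart before and 7.7 after — 1.6 units closer together.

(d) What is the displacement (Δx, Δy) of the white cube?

(3.1, -2.2)

The white cube started near (4.1, 4.3) and ended near (7.2, 2.1).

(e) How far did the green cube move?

0.8

The green cube moved from about (8.0, 2.8) to (8.3, 3.5), a distance of √(0.3² + 0.7²) ≈ 0.8.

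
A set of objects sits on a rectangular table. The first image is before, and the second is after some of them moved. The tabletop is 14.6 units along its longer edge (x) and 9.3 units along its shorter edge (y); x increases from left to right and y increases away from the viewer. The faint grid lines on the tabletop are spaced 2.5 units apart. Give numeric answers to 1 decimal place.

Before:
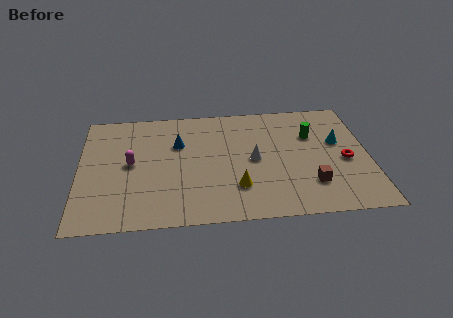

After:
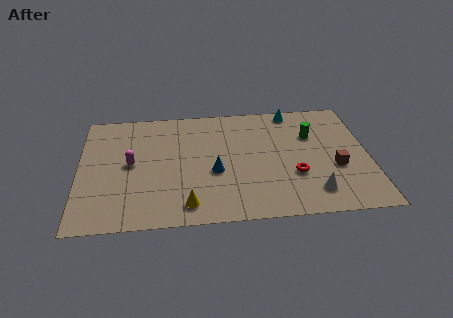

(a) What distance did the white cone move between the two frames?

4.0

The white cone was near (8.8, 4.6) before and (11.7, 1.8) after, so it travelled √(2.9² + 2.8²) ≈ 4.0 units.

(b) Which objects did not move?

the green cylinder and the magenta capsule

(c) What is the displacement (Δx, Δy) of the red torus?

(-2.6, -0.9)

From the two frames, the red torus sits at roughly (13.4, 4.1) before and (10.8, 3.2) after.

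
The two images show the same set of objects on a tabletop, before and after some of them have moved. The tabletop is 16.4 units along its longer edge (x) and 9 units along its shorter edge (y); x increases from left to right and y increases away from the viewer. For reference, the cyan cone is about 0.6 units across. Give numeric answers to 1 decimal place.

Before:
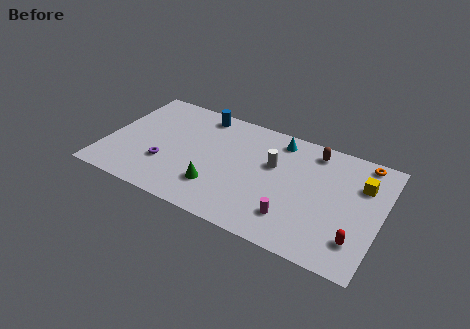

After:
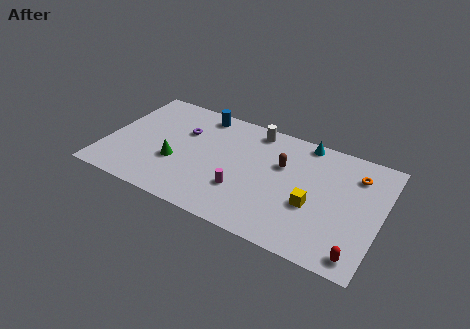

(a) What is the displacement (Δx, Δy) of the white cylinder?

(-1.4, 2.3)

The white cylinder was at about (9.9, 5.6) and moved to about (8.5, 7.9).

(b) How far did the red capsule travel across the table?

1.0

The red capsule moved from about (15.2, 2.1) to (15.4, 1.1), a distance of √(0.2² + 1.0²) ≈ 1.0.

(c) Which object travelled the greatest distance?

the yellow cube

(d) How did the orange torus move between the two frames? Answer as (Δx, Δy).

(-0.3, -1.2)

The orange torus started near (15.0, 8.1) and ended near (14.7, 6.9).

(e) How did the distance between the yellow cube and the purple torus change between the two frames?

-3.4

They were about 11.9 units apart before and 8.5 after — 3.4 units closer together.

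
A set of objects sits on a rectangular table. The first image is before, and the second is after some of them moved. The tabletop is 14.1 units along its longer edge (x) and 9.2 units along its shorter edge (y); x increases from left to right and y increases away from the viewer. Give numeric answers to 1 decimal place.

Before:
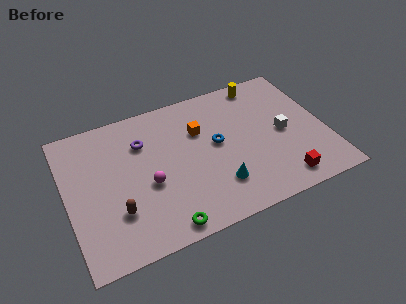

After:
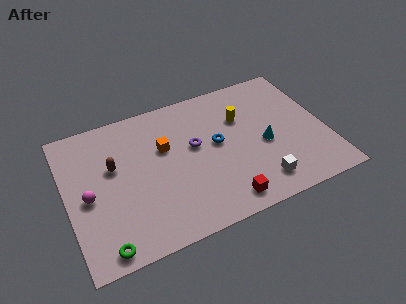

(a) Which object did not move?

the blue torus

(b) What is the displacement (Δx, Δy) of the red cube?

(-3.2, -0.1)

The red cube started near (11.3, 1.3) and ended near (8.1, 1.2).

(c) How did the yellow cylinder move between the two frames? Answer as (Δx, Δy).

(-1.4, -2.0)

From the two frames, the yellow cylinder sits at roughly (11.1, 8.2) before and (9.7, 6.2) after.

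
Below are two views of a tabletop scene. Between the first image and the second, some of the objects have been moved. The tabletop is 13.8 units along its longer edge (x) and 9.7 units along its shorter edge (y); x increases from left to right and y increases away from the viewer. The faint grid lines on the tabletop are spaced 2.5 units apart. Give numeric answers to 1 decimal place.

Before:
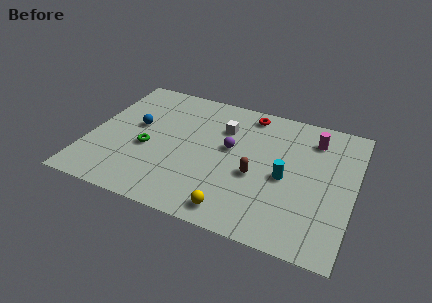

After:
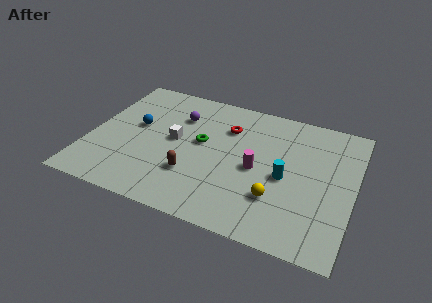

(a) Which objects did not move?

the blue sphere and the cyan cylinder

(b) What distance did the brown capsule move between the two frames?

3.4

The brown capsule moved from about (8.8, 4.0) to (5.6, 2.9), a distance of √(3.2² + 1.1²) ≈ 3.4.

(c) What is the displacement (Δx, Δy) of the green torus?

(2.7, 1.4)

From the two frames, the green torus sits at roughly (3.1, 4.0) before and (5.8, 5.4) after.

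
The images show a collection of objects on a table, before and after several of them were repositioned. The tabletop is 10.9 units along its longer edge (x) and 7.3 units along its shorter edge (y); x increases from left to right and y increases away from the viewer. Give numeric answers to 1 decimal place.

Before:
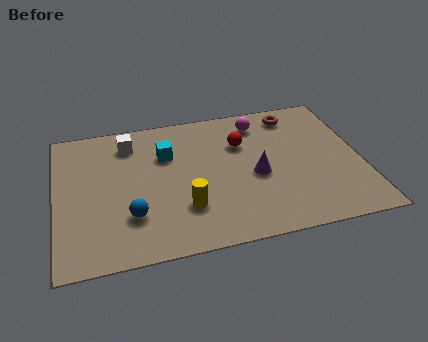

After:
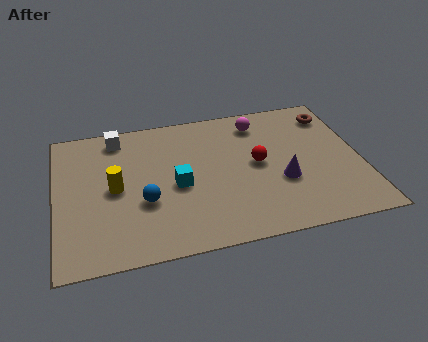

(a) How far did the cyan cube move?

1.7

The cyan cube was near (4.0, 5.0) before and (4.3, 3.3) after, so it travelled √(0.3² + 1.7²) ≈ 1.7 units.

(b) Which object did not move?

the magenta sphere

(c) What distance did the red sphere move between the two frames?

1.3

The red sphere was near (6.7, 5.0) before and (7.2, 3.8) after, so it travelled √(0.5² + 1.2²) ≈ 1.3 units.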